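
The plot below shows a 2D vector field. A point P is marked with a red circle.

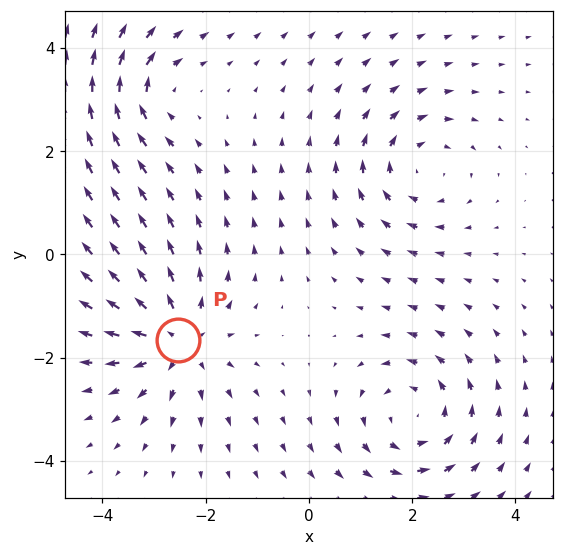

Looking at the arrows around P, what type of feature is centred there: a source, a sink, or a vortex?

source

At P (-2.5, -1.6) the arrows spread outward. Divergence about +5, curl ≈0 — positive divergence with near-zero curl is a source.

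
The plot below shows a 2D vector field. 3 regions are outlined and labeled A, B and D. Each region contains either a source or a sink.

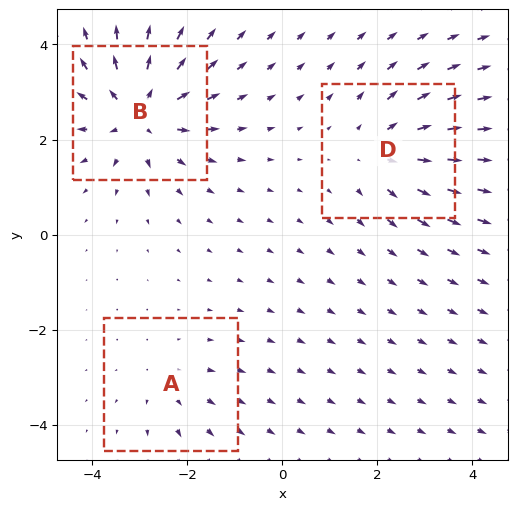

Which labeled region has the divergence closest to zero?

Divergence at each region's feature centre — A: about +2, B: about +6, D: about +4. Region A is closest to zero.

A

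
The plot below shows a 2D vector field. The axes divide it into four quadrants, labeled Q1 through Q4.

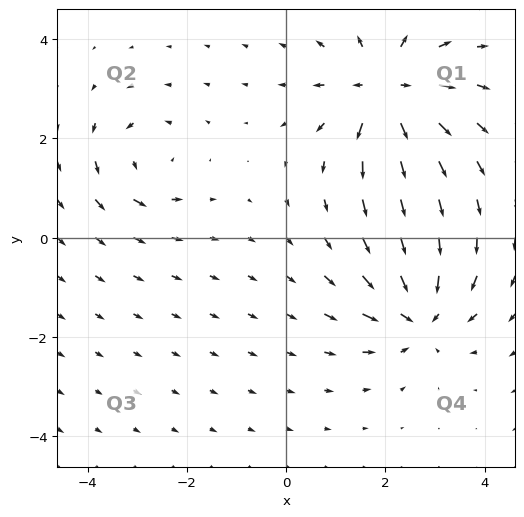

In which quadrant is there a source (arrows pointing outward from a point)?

Q1

The source sits at approximately (2.0, 3.0), which lies in quadrant Q1. The divergence there is about +5, positive as expected for a source.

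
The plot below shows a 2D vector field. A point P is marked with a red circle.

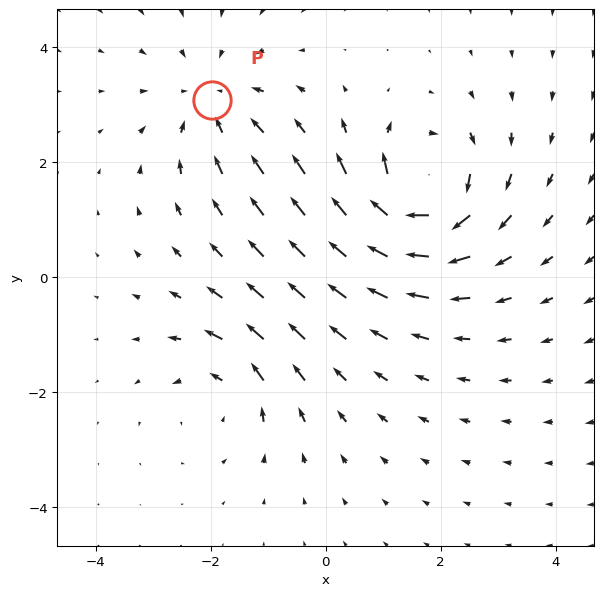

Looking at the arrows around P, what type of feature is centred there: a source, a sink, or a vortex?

sink

At P (-2.0, 3.1) the arrows converge inward. Divergence about -3, curl ≈0 — negative divergence with near-zero curl is a sink.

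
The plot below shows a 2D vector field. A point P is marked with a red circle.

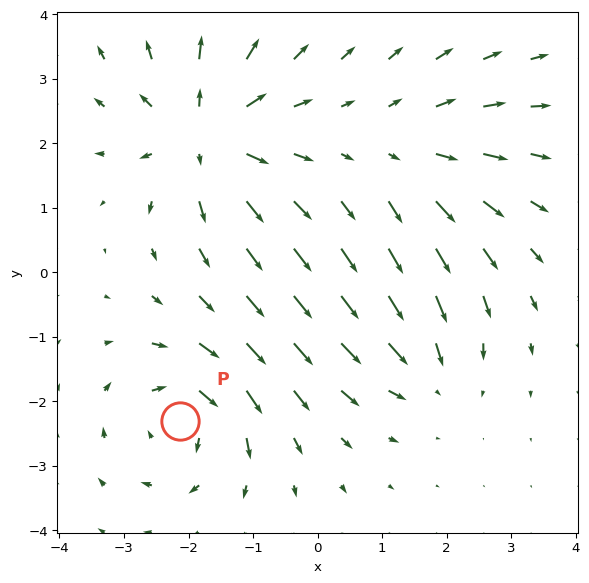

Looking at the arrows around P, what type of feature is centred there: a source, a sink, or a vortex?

At P (-2.1, -2.3) the arrows circulate clockwise. Divergence ≈0, curl about -5 — near-zero divergence with nonzero curl is a vortex.

vortex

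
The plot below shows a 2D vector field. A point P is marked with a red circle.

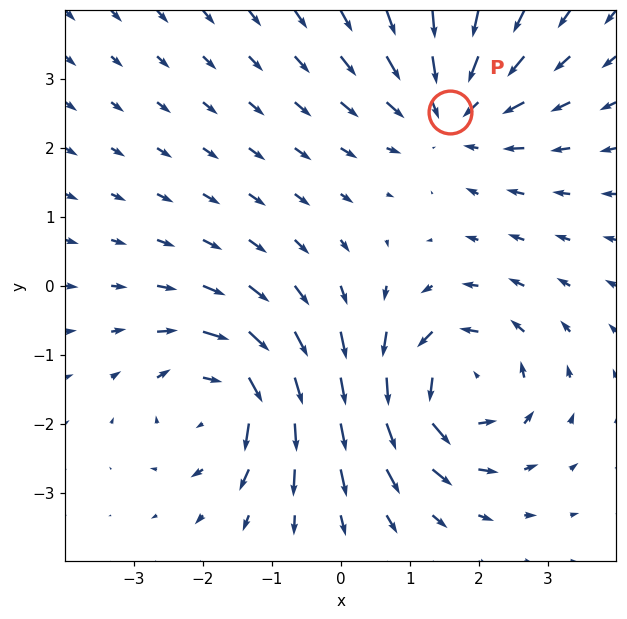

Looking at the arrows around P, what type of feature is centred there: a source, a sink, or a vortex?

At P (1.6, 2.5) the arrows converge inward. Divergence about -3, curl ≈0 — negative divergence with near-zero curl is a sink.

sink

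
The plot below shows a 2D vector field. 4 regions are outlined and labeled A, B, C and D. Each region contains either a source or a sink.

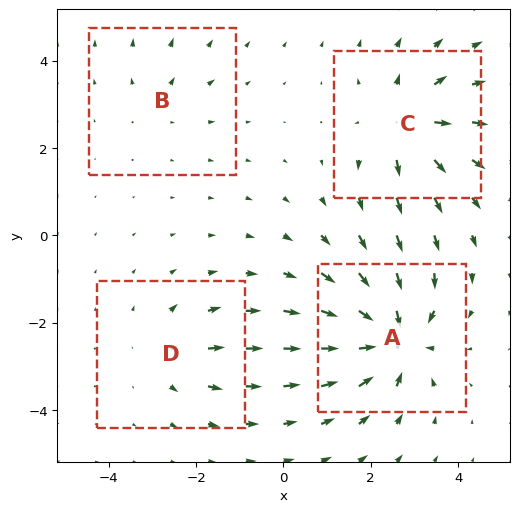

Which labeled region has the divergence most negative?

Divergence at each region's feature centre — A: about -8, B: about +2, C: about +6, D: about +4. Region A is most negative.

A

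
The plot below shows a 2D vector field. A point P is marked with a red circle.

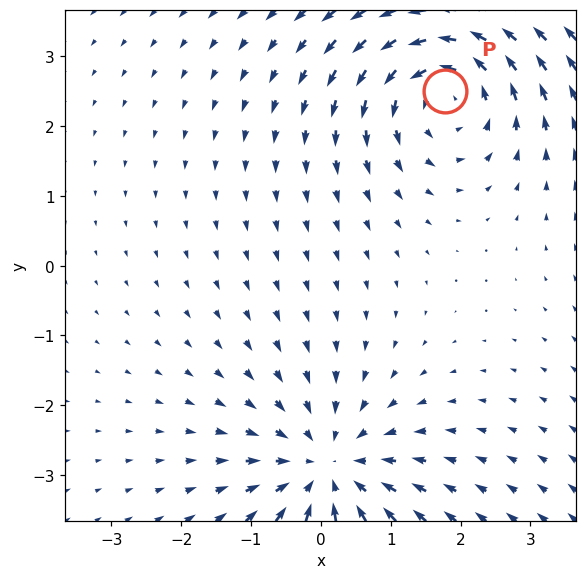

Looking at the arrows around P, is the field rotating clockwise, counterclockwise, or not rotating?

counterclockwise

Near P at (1.8, 2.5) the arrows circulate counterclockwise. The curl (z-component) there is about +5; positive curl means counterclockwise rotation.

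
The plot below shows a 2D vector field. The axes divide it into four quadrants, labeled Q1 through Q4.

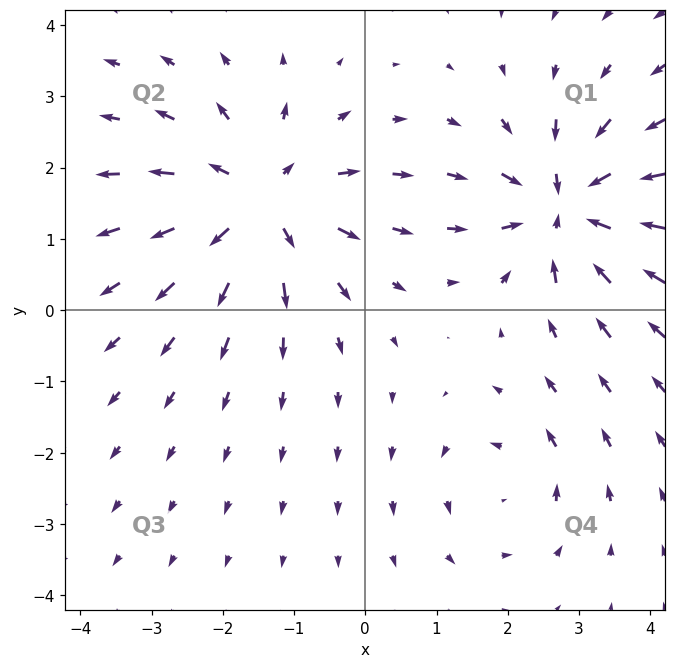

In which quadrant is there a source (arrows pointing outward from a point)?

Q2

The source sits at approximately (-1.5, 1.5), which lies in quadrant Q2. The divergence there is about +5, positive as expected for a source.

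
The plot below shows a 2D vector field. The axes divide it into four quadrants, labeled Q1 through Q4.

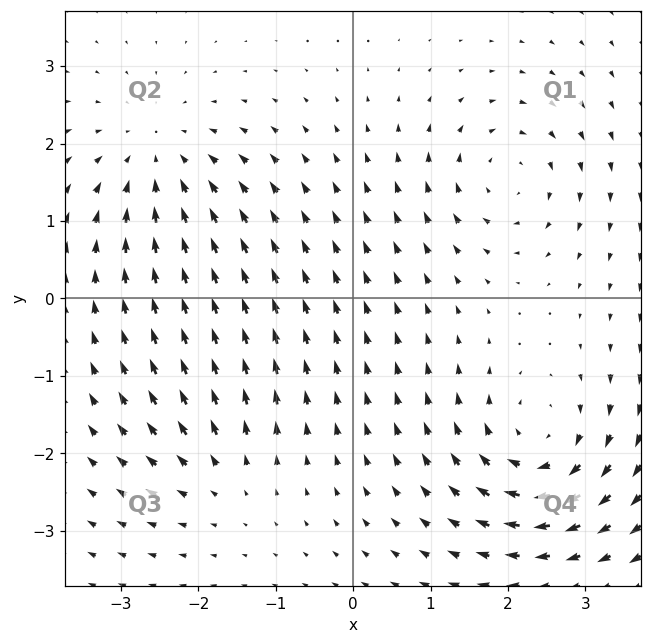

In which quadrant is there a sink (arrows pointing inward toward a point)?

The sink sits at approximately (-2.5, 1.8), which lies in quadrant Q2. The divergence there is about -4, negative as expected for a sink.

Q2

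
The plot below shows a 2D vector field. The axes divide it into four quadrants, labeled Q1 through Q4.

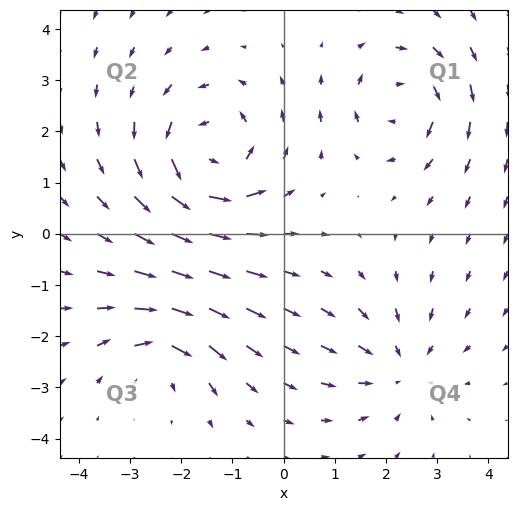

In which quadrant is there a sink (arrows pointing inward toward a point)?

The sink sits at approximately (2.3, -2.6), which lies in quadrant Q4. The divergence there is about -3, negative as expected for a sink.

Q4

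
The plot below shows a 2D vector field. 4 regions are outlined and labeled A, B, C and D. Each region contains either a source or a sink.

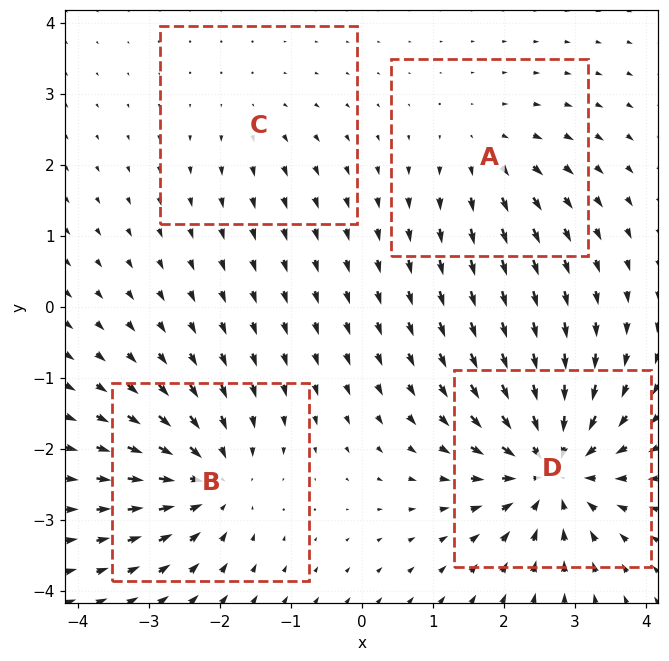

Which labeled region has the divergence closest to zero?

Divergence at each region's feature centre — A: about +4, B: about -6, C: about +2, D: about -8. Region C is closest to zero.

C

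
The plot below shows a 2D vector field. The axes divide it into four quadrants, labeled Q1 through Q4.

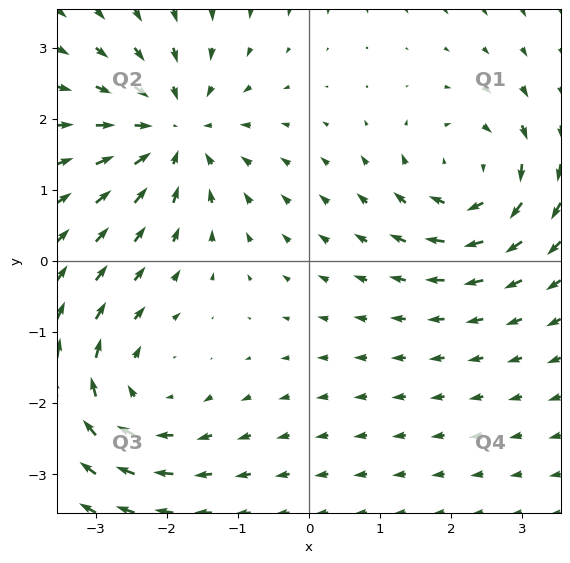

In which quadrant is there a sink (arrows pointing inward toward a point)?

The sink sits at approximately (-1.9, 1.8), which lies in quadrant Q2. The divergence there is about -5, negative as expected for a sink.

Q2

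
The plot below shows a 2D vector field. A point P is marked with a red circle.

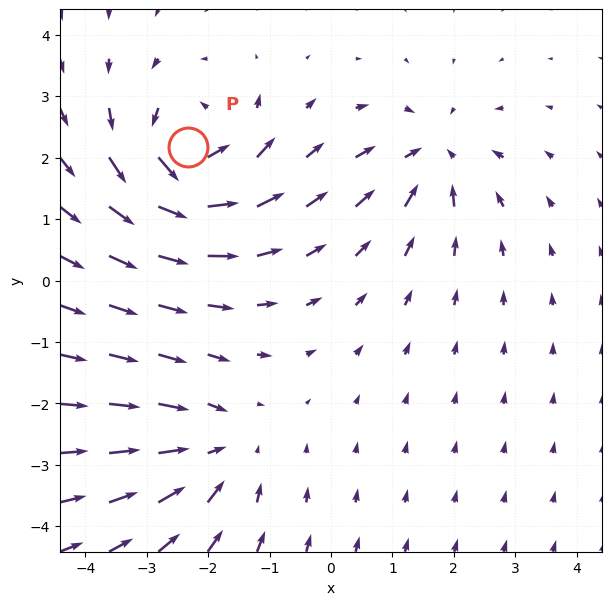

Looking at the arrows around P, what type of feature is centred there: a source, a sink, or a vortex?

vortex

At P (-2.3, 2.2) the arrows circulate counterclockwise. Divergence ≈0, curl about +6 — near-zero divergence with nonzero curl is a vortex.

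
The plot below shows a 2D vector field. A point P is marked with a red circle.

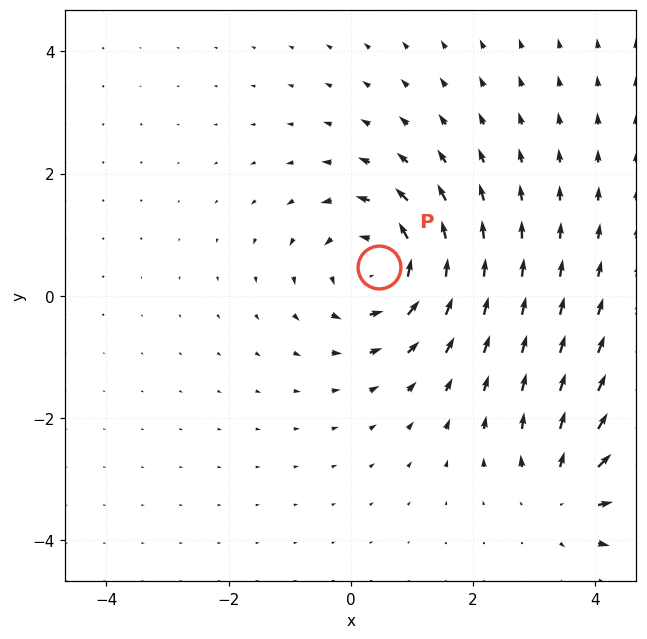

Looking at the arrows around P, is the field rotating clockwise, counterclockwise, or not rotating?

Near P at (0.5, 0.5) the arrows circulate counterclockwise. The curl (z-component) there is about +4; positive curl means counterclockwise rotation.

counterclockwise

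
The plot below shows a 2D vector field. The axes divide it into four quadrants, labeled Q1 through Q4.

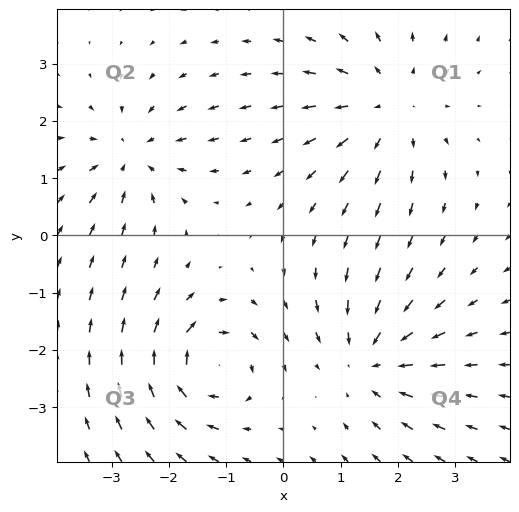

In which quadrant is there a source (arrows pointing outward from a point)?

Q1

The source sits at approximately (1.8, 2.3), which lies in quadrant Q1. The divergence there is about +4, positive as expected for a source.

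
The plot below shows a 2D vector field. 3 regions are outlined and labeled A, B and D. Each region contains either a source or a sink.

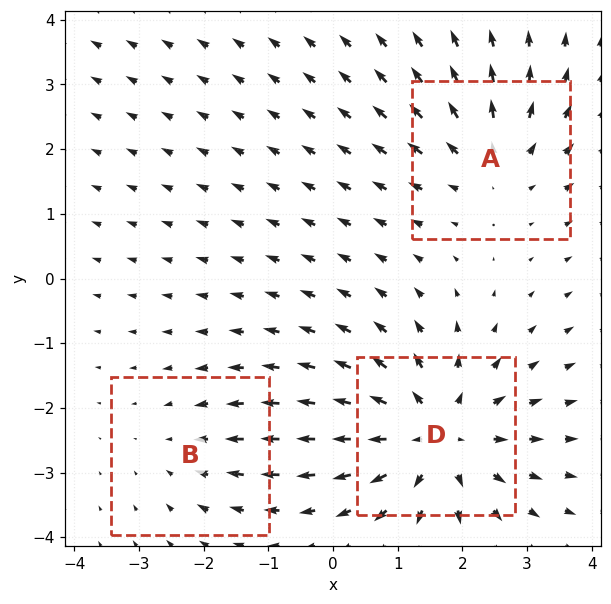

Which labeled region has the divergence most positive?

D

Divergence at each region's feature centre — A: about +3, B: about -2, D: about +5. Region D is most positive.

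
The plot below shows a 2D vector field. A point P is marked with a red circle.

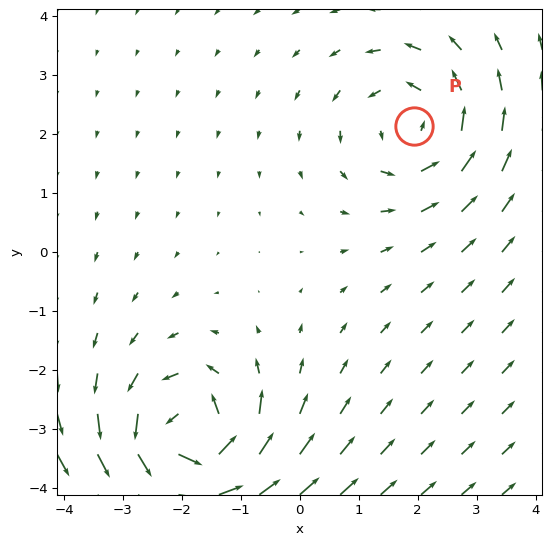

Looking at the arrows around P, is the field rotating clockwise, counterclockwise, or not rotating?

counterclockwise

Near P at (1.9, 2.1) the arrows circulate counterclockwise. The curl (z-component) there is about +2; positive curl means counterclockwise rotation.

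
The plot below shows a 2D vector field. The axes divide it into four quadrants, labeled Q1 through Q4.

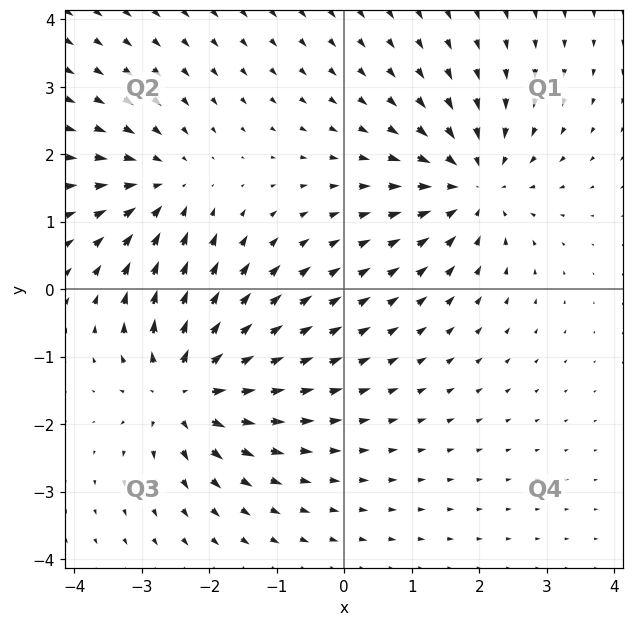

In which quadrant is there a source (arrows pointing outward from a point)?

Q3

The source sits at approximately (-2.4, -1.5), which lies in quadrant Q3. The divergence there is about +6, positive as expected for a source.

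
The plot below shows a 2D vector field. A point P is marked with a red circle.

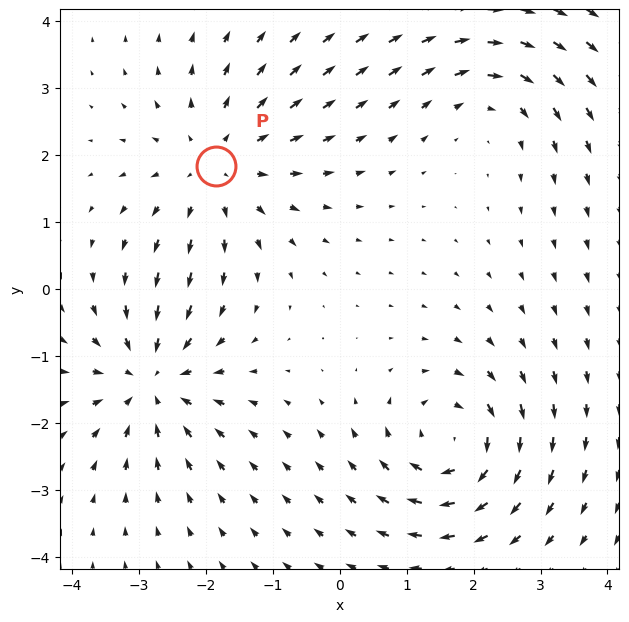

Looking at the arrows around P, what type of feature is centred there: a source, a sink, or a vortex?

At P (-1.8, 1.8) the arrows spread outward. Divergence about +4, curl ≈0 — positive divergence with near-zero curl is a source.

source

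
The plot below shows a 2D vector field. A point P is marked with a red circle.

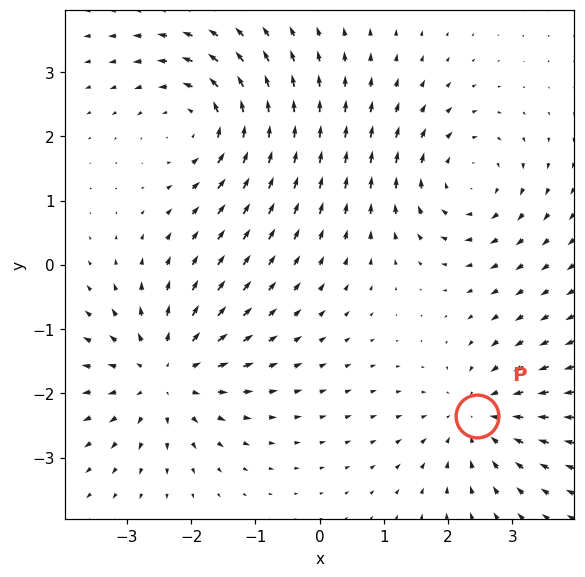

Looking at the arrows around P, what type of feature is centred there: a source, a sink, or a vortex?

sink

At P (2.4, -2.3) the arrows converge inward. Divergence about -4, curl ≈0 — negative divergence with near-zero curl is a sink.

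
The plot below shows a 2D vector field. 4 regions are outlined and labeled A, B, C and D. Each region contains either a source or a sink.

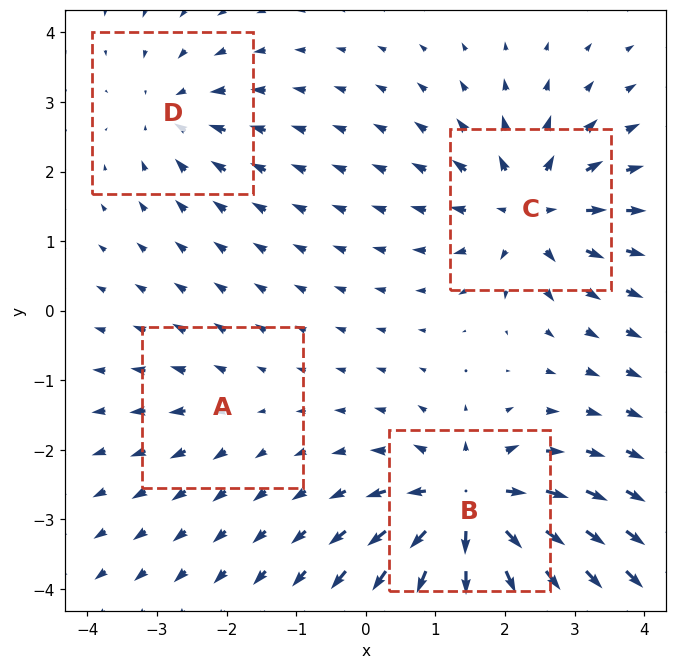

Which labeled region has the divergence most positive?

Divergence at each region's feature centre — A: about +2, B: about +9, C: about +6, D: about -4. Region B is most positive.

B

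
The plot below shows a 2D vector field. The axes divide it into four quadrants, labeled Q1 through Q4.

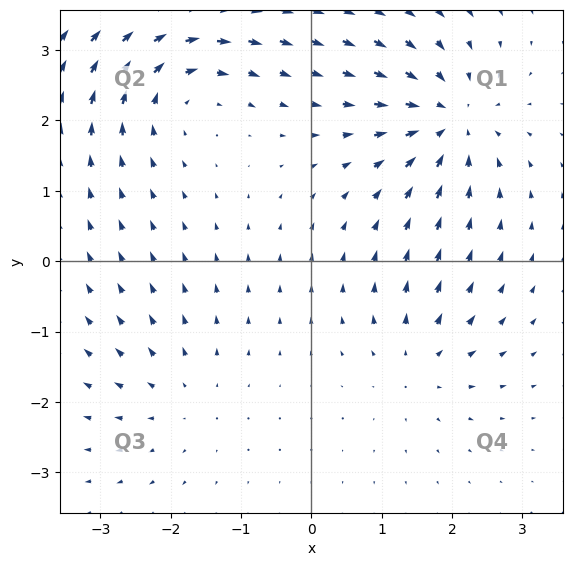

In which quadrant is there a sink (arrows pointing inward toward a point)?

Q1

The sink sits at approximately (2.0, 2.0), which lies in quadrant Q1. The divergence there is about -7, negative as expected for a sink.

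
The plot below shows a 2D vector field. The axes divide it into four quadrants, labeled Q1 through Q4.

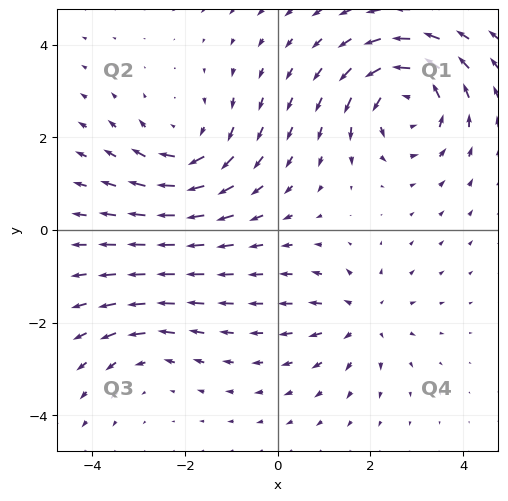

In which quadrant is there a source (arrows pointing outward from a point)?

Q4

The source sits at approximately (1.8, -1.9), which lies in quadrant Q4. The divergence there is about +3, positive as expected for a source.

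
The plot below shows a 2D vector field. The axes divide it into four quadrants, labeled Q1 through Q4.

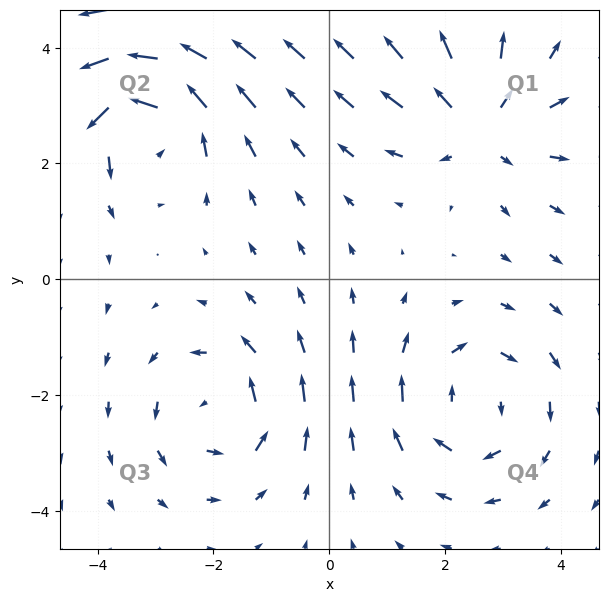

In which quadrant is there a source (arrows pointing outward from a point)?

The source sits at approximately (2.6, 2.7), which lies in quadrant Q1. The divergence there is about +4, positive as expected for a source.

Q1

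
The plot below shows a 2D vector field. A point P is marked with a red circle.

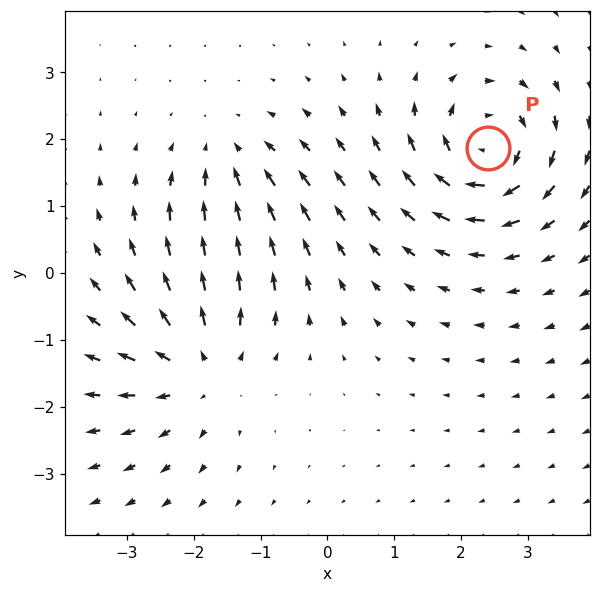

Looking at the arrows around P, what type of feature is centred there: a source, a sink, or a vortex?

At P (2.4, 1.9) the arrows circulate clockwise. Divergence ≈0, curl about -6 — near-zero divergence with nonzero curl is a vortex.

vortex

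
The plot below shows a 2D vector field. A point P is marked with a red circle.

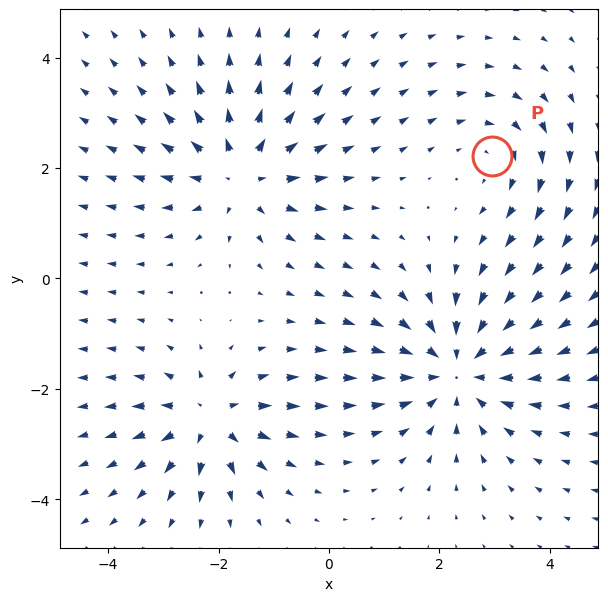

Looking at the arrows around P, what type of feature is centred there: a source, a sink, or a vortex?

vortex

At P (3.0, 2.2) the arrows circulate clockwise. Divergence ≈0, curl about -2 — near-zero divergence with nonzero curl is a vortex.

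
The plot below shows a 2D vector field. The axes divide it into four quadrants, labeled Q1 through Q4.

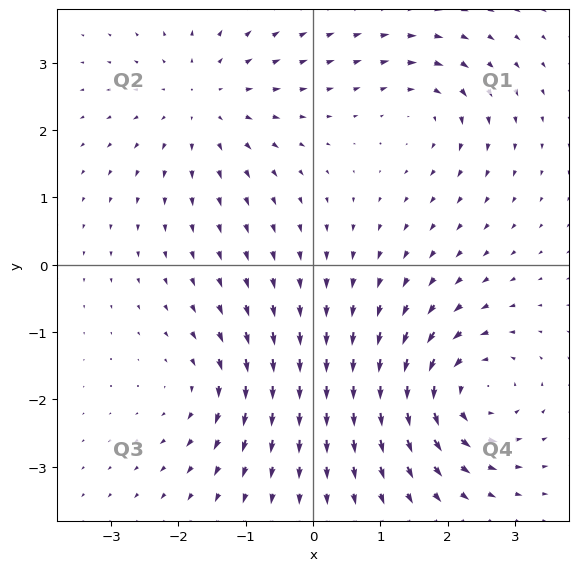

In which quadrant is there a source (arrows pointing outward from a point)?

Q2

The source sits at approximately (-1.6, 2.4), which lies in quadrant Q2. The divergence there is about +4, positive as expected for a source.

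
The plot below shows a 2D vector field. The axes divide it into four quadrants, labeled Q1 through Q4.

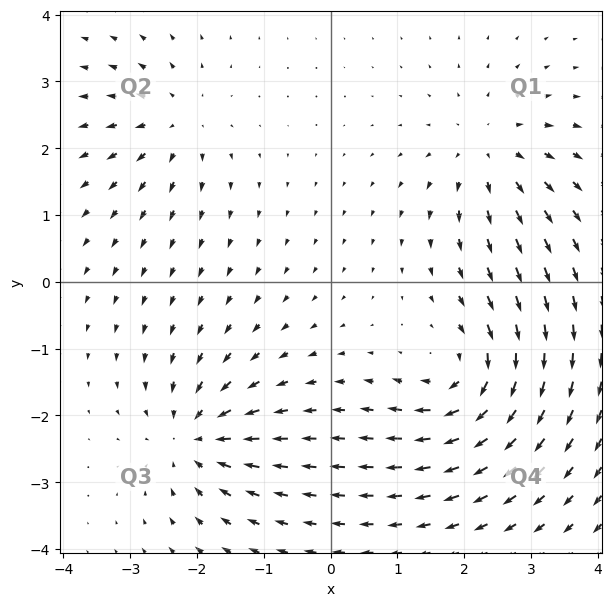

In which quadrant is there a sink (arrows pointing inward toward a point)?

Q3

The sink sits at approximately (-2.0, -2.3), which lies in quadrant Q3. The divergence there is about -6, negative as expected for a sink.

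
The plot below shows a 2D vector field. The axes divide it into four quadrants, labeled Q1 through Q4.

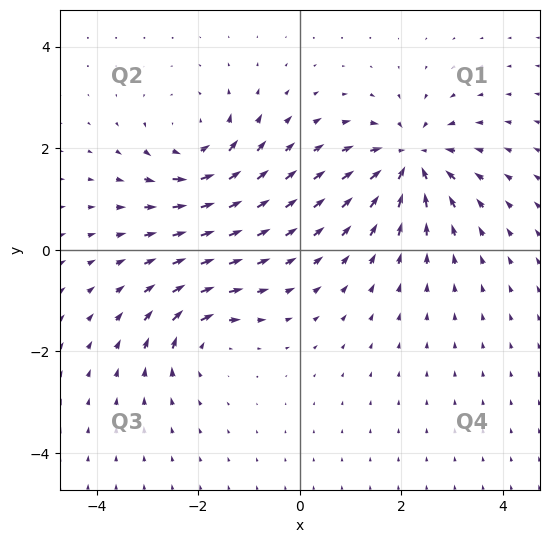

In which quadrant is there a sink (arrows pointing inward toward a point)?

Q1

The sink sits at approximately (2.2, 1.8), which lies in quadrant Q1. The divergence there is about -6, negative as expected for a sink.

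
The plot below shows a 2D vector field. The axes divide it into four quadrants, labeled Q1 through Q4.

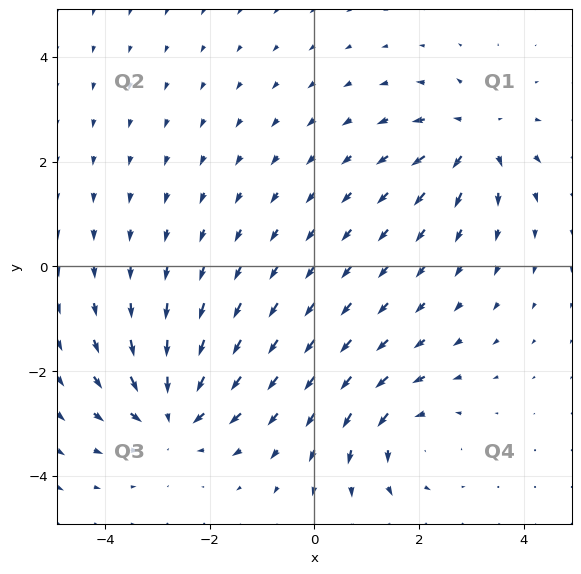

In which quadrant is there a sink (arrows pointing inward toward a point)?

Q3

The sink sits at approximately (-2.7, -2.8), which lies in quadrant Q3. The divergence there is about -5, negative as expected for a sink.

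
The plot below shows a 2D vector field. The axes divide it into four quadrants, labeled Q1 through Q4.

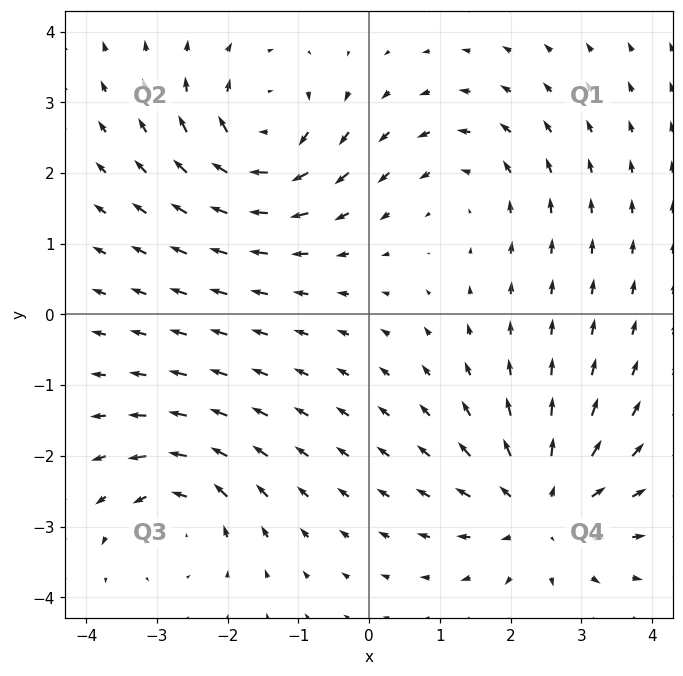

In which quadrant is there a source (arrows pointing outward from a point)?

The source sits at approximately (2.5, -2.8), which lies in quadrant Q4. The divergence there is about +5, positive as expected for a source.

Q4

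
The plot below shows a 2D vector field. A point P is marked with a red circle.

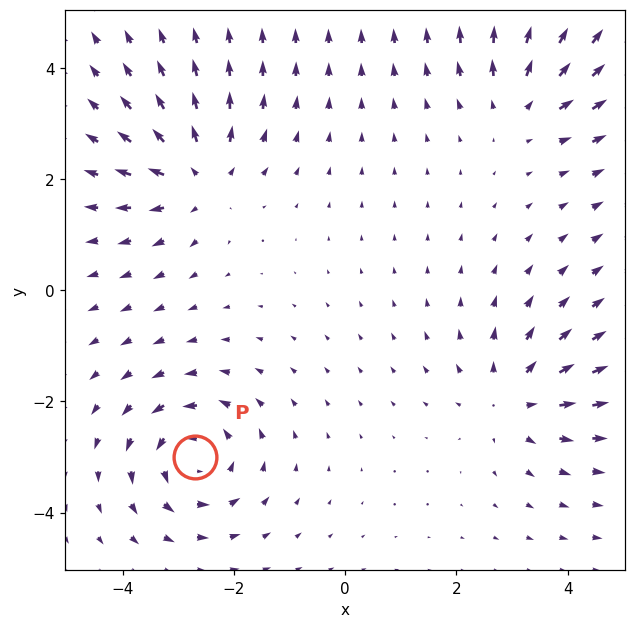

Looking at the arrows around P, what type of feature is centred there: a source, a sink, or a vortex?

vortex

At P (-2.7, -3.0) the arrows circulate counterclockwise. Divergence ≈0, curl about +4 — near-zero divergence with nonzero curl is a vortex.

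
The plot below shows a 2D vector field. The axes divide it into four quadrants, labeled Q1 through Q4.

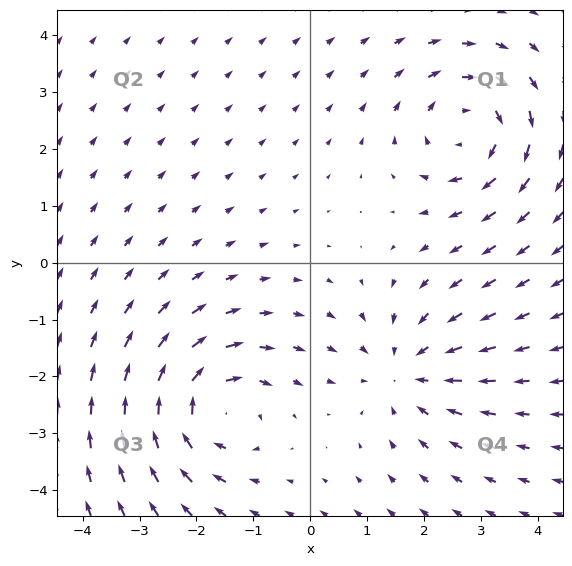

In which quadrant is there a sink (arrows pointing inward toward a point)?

Q4

The sink sits at approximately (1.7, -1.9), which lies in quadrant Q4. The divergence there is about -4, negative as expected for a sink.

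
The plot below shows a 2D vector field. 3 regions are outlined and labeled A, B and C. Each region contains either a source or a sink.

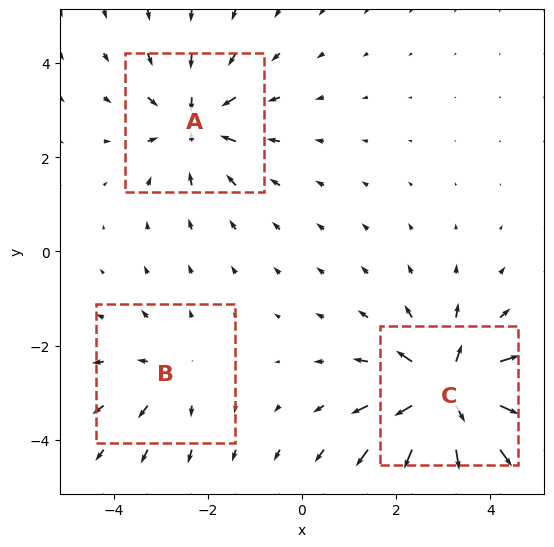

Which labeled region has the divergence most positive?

Divergence at each region's feature centre — A: about -4, B: about +2, C: about +6. Region C is most positive.

C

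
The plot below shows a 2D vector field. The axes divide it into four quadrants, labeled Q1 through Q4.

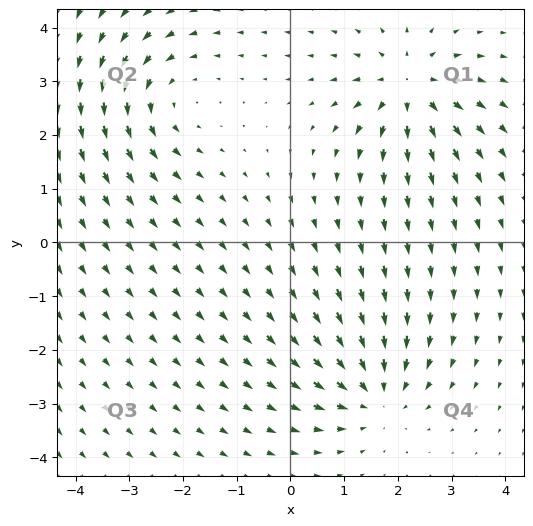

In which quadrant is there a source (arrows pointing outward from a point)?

Q1

The source sits at approximately (2.2, 2.9), which lies in quadrant Q1. The divergence there is about +4, positive as expected for a source.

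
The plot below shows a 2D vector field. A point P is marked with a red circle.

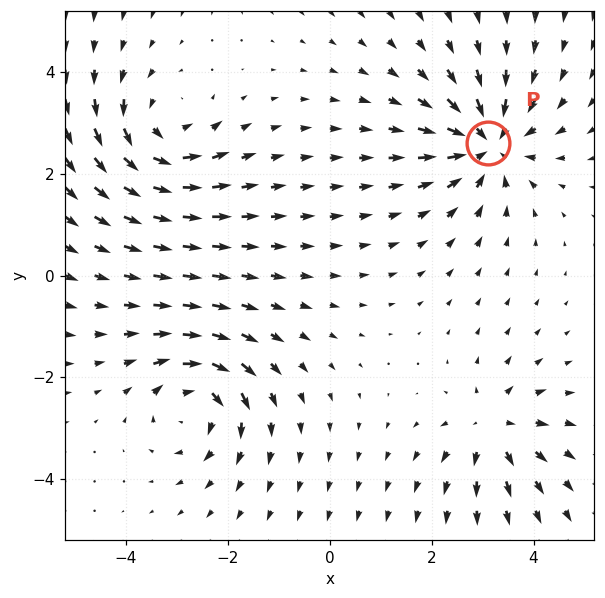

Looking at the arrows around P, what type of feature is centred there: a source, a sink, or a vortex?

At P (3.1, 2.6) the arrows converge inward. Divergence about -5, curl ≈0 — negative divergence with near-zero curl is a sink.

sink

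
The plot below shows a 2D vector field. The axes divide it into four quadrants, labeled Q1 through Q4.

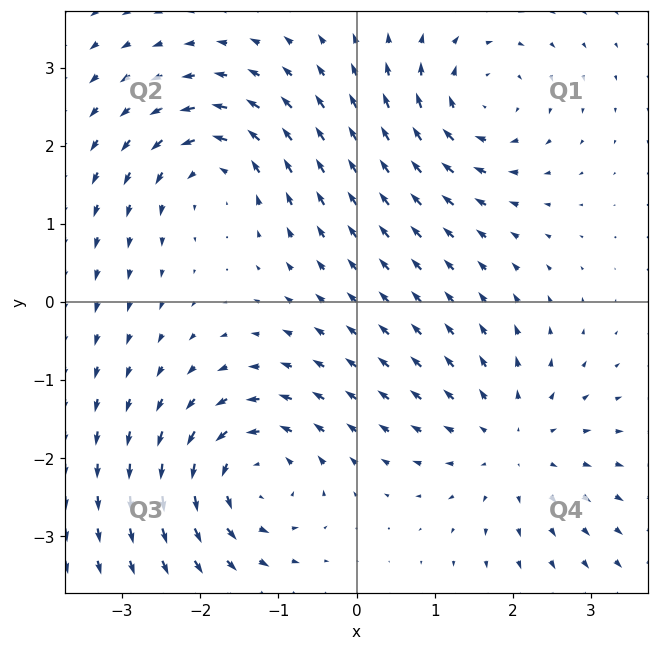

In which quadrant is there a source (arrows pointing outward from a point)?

The source sits at approximately (2.0, -1.8), which lies in quadrant Q4. The divergence there is about +3, positive as expected for a source.

Q4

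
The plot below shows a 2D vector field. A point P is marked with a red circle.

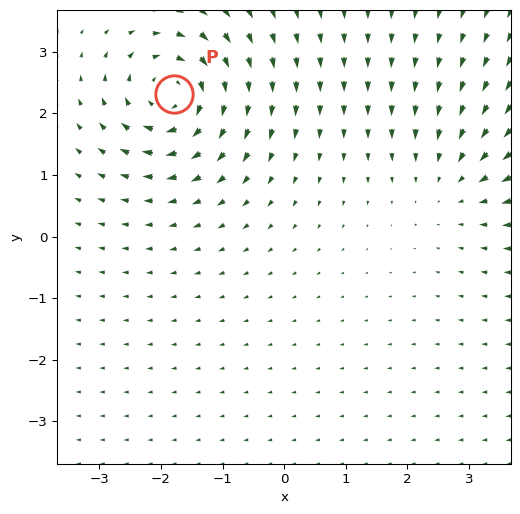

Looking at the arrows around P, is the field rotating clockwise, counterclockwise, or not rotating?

clockwise

Near P at (-1.8, 2.3) the arrows circulate clockwise. The curl (z-component) there is about -6; negative curl means clockwise rotation.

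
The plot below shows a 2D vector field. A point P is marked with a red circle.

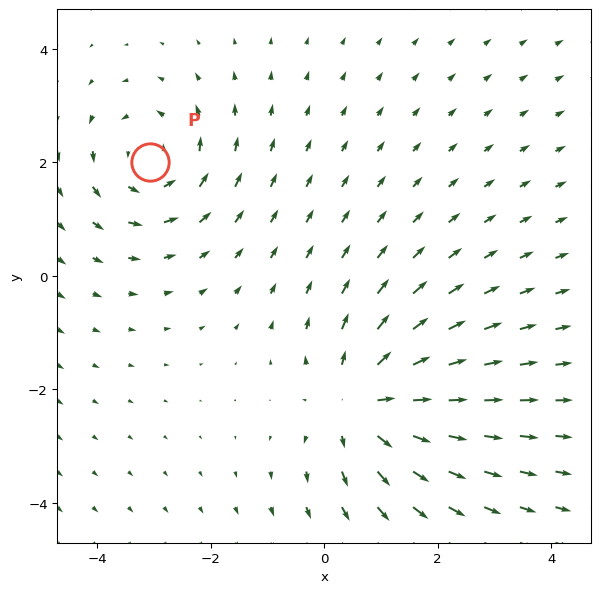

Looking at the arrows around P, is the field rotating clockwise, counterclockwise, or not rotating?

Near P at (-3.1, 2.0) the arrows circulate counterclockwise. The curl (z-component) there is about +3; positive curl means counterclockwise rotation.

counterclockwise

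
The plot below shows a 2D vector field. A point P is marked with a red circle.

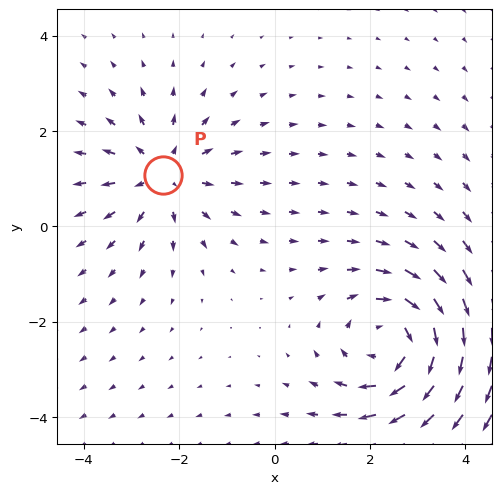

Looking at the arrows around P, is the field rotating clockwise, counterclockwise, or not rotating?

not rotating

Near P at (-2.3, 1.1) the arrows show no circulation. The curl there is ≈0.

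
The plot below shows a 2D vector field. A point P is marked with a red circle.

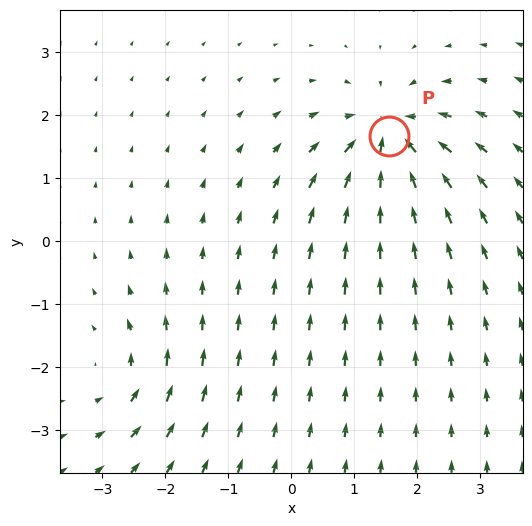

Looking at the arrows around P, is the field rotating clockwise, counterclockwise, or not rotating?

Near P at (1.5, 1.7) the arrows show no circulation. The curl there is ≈0.

not rotating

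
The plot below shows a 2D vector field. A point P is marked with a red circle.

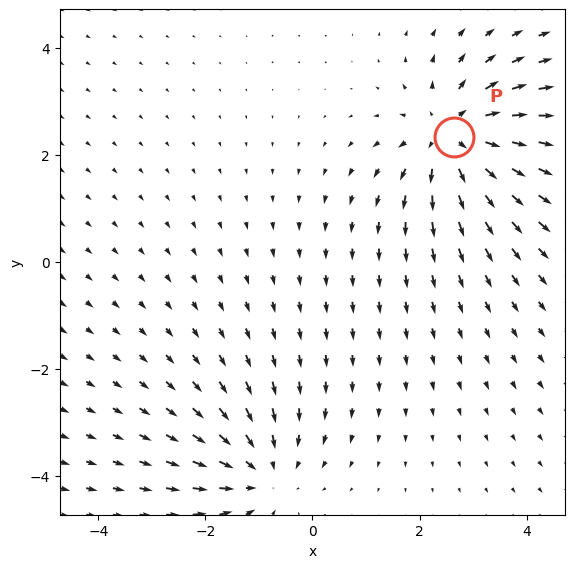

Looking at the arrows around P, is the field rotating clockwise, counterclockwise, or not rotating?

Near P at (2.6, 2.3) the arrows show no circulation. The curl there is ≈0.

not rotating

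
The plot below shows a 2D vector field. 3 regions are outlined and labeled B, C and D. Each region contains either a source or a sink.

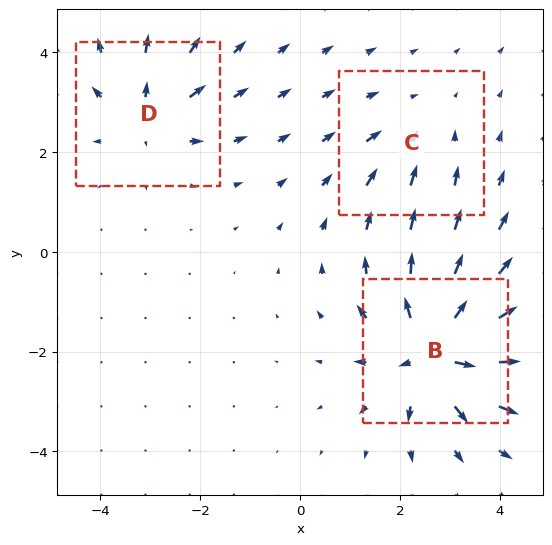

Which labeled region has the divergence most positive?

Divergence at each region's feature centre — B: about +6, C: about -2, D: about +4. Region B is most positive.

B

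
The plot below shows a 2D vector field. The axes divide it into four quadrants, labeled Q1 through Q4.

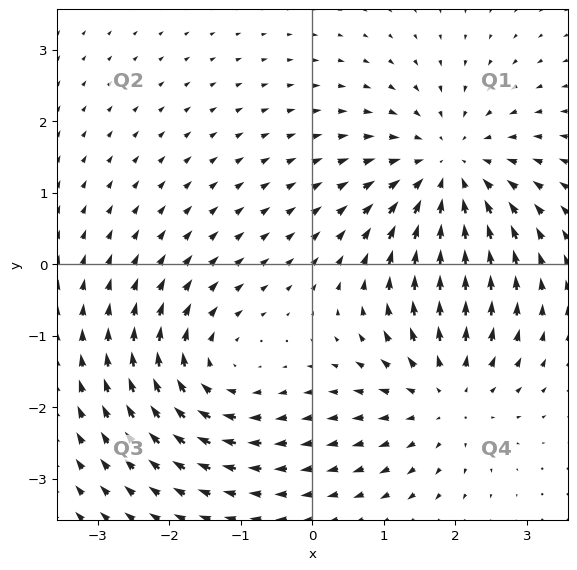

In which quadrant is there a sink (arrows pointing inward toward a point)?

Q1

The sink sits at approximately (1.9, 1.3), which lies in quadrant Q1. The divergence there is about -3, negative as expected for a sink.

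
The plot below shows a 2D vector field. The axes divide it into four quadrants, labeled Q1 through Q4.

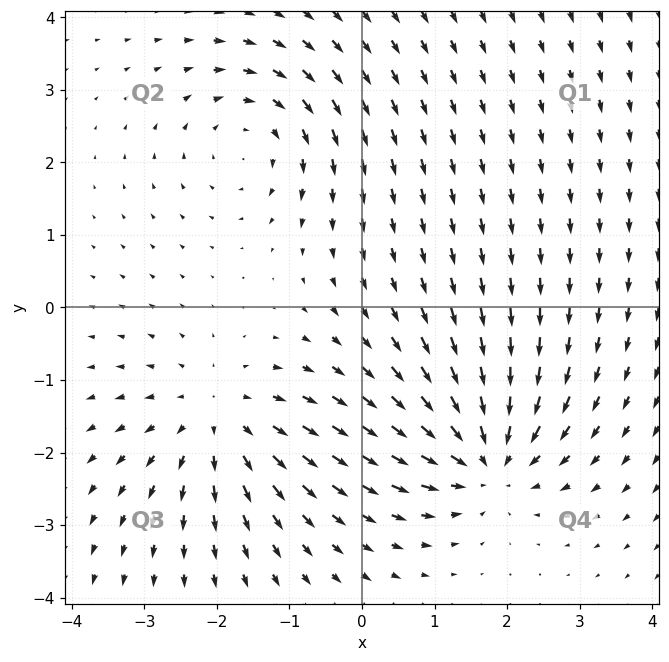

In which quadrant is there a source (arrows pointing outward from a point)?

The source sits at approximately (-2.0, -1.5), which lies in quadrant Q3. The divergence there is about +4, positive as expected for a source.

Q3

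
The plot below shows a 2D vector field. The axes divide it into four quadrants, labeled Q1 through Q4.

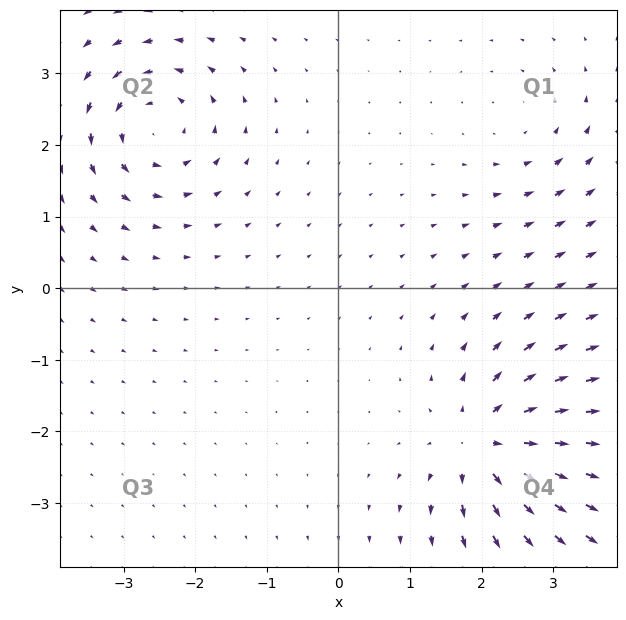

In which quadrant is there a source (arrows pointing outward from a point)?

Q4

The source sits at approximately (2.1, -2.2), which lies in quadrant Q4. The divergence there is about +7, positive as expected for a source.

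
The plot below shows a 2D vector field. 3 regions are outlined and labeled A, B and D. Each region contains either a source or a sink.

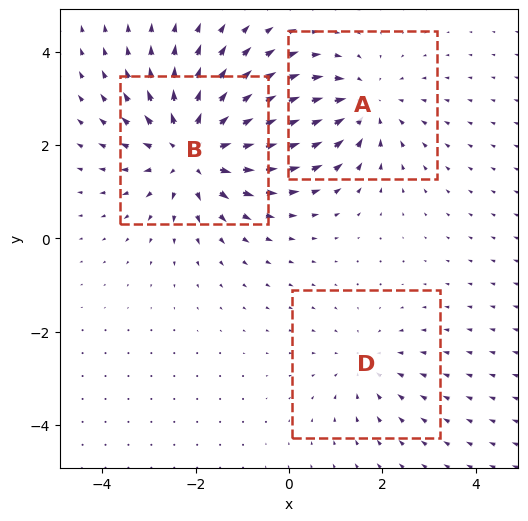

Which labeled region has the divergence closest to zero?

D

Divergence at each region's feature centre — A: about -3, B: about +4, D: about -2. Region D is closest to zero.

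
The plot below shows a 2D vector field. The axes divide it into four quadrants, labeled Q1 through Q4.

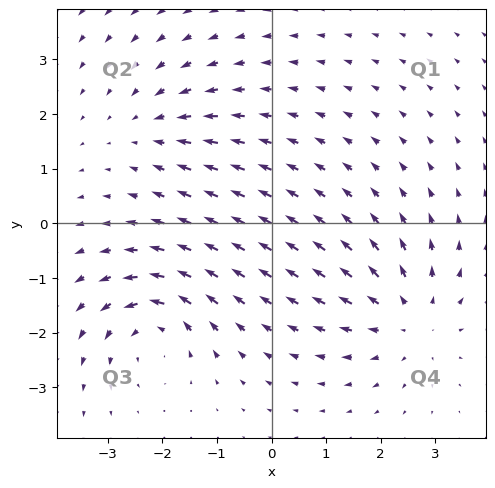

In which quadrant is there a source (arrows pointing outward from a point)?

The source sits at approximately (2.5, -1.7), which lies in quadrant Q4. The divergence there is about +4, positive as expected for a source.

Q4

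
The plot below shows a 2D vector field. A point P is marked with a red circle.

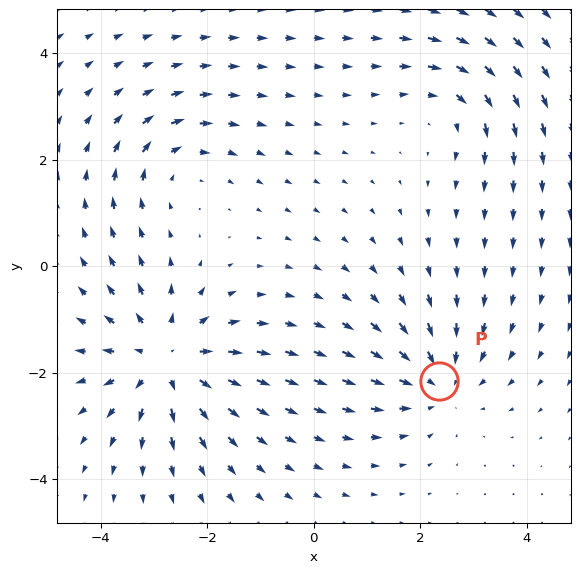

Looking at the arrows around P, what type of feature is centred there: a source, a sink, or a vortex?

sink

At P (2.3, -2.2) the arrows converge inward. Divergence about -3, curl ≈0 — negative divergence with near-zero curl is a sink.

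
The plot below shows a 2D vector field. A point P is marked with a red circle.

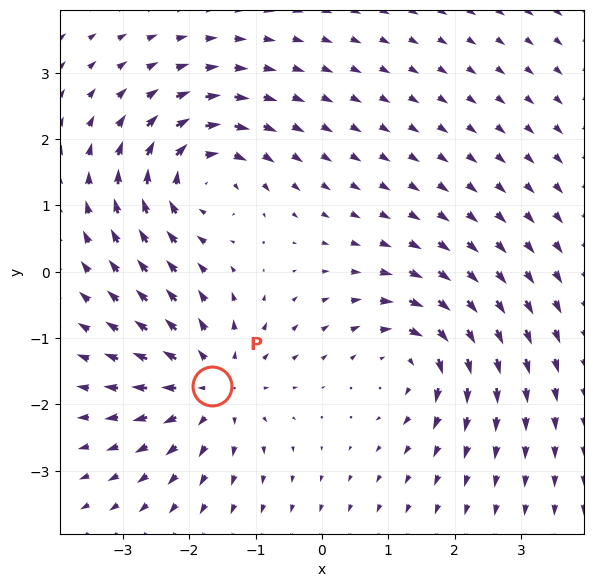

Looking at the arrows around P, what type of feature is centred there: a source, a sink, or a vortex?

source

At P (-1.7, -1.7) the arrows spread outward. Divergence about +5, curl ≈0 — positive divergence with near-zero curl is a source.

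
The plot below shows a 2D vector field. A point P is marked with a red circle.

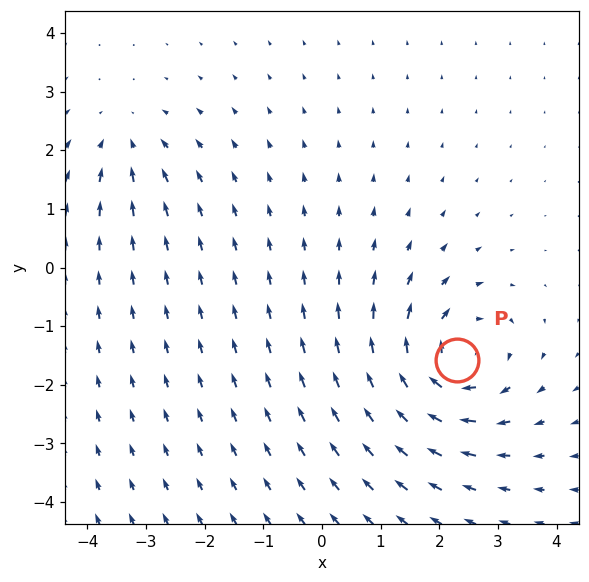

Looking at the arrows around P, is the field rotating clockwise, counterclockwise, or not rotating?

Near P at (2.3, -1.6) the arrows circulate clockwise. The curl (z-component) there is about -5; negative curl means clockwise rotation.

clockwise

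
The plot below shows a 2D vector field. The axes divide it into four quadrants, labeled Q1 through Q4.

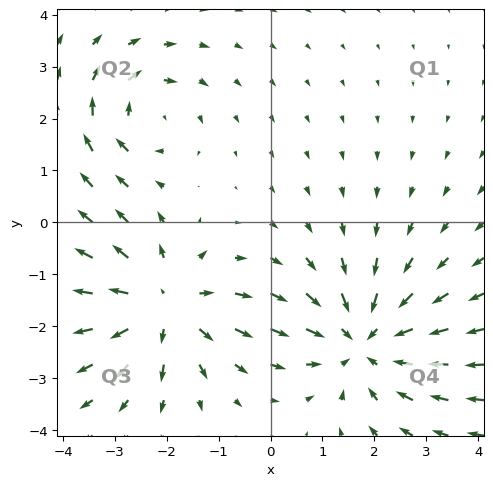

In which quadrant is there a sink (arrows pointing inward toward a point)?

The sink sits at approximately (1.8, -2.3), which lies in quadrant Q4. The divergence there is about -4, negative as expected for a sink.

Q4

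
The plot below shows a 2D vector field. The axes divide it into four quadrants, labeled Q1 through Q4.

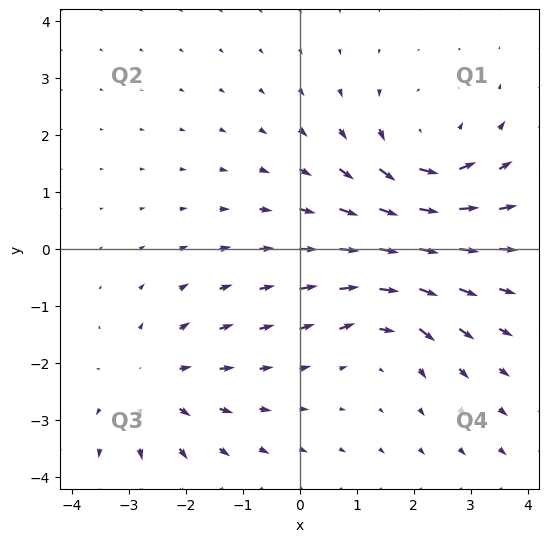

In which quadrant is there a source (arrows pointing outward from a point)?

Q3

The source sits at approximately (-2.6, -2.4), which lies in quadrant Q3. The divergence there is about +3, positive as expected for a source.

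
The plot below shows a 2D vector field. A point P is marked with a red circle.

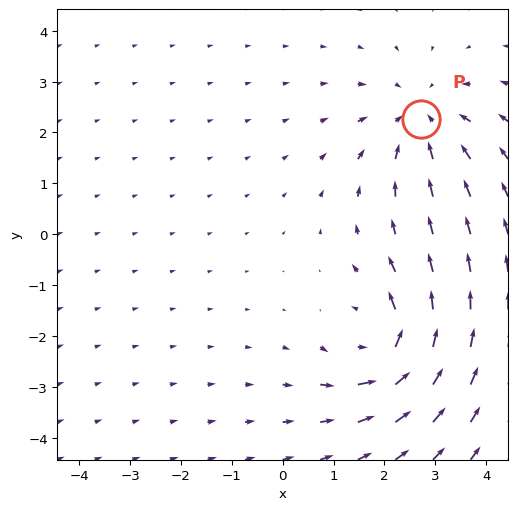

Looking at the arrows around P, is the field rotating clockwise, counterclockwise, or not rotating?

not rotating

Near P at (2.7, 2.3) the arrows show no circulation. The curl there is ≈0.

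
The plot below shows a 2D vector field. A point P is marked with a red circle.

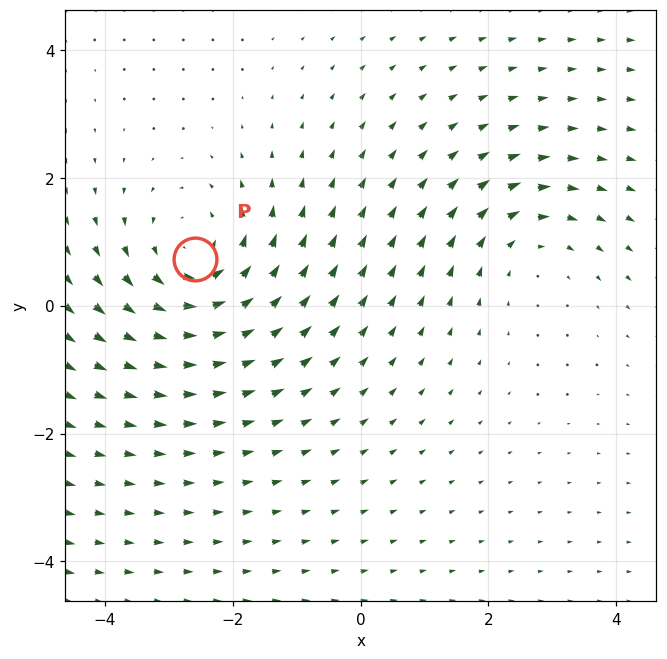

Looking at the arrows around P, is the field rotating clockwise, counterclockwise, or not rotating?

counterclockwise

Near P at (-2.6, 0.7) the arrows circulate counterclockwise. The curl (z-component) there is about +4; positive curl means counterclockwise rotation.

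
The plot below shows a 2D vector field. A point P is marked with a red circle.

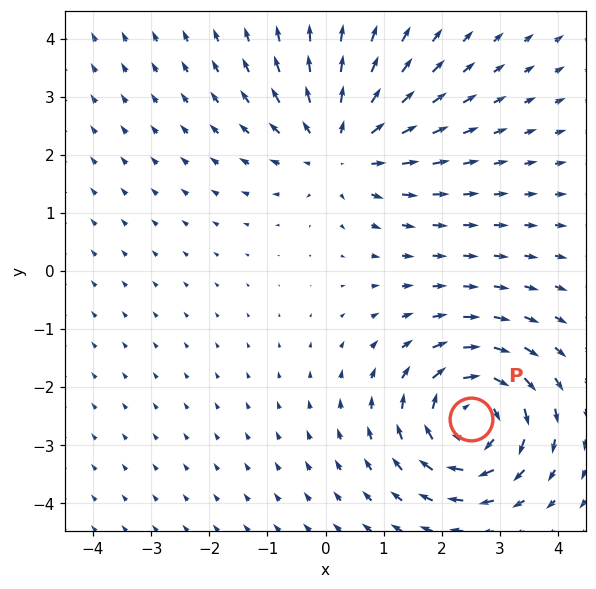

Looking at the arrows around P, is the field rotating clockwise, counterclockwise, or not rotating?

clockwise

Near P at (2.5, -2.5) the arrows circulate clockwise. The curl (z-component) there is about -5; negative curl means clockwise rotation.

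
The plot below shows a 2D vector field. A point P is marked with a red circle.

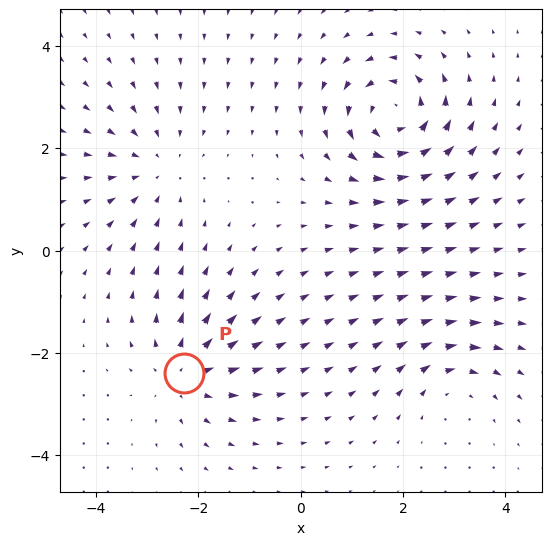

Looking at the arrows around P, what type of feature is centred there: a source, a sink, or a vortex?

At P (-2.3, -2.4) the arrows spread outward. Divergence about +4, curl ≈0 — positive divergence with near-zero curl is a source.

source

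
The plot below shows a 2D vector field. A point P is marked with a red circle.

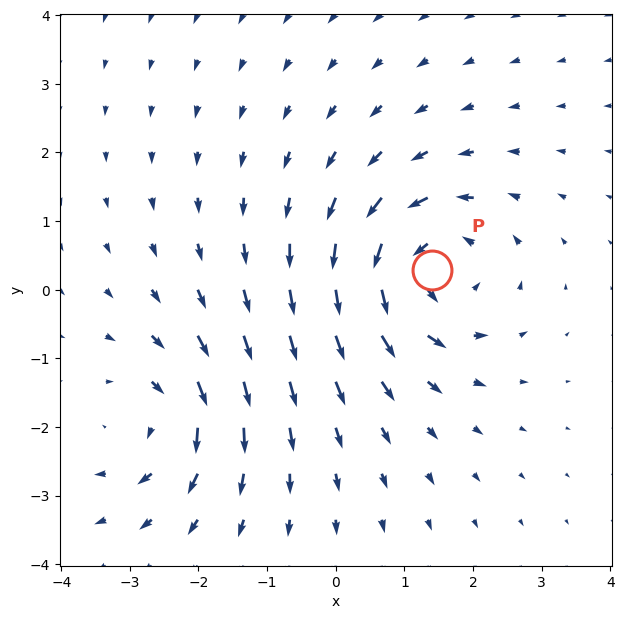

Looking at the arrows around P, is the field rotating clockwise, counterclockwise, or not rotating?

Near P at (1.4, 0.3) the arrows circulate counterclockwise. The curl (z-component) there is about +6; positive curl means counterclockwise rotation.

counterclockwise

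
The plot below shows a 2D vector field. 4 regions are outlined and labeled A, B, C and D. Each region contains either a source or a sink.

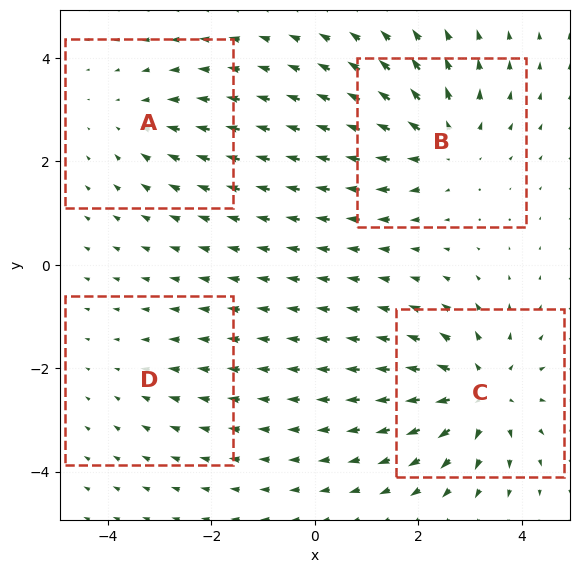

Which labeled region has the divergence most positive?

C

Divergence at each region's feature centre — A: about -3, B: about +5, C: about +6, D: about -2. Region C is most positive.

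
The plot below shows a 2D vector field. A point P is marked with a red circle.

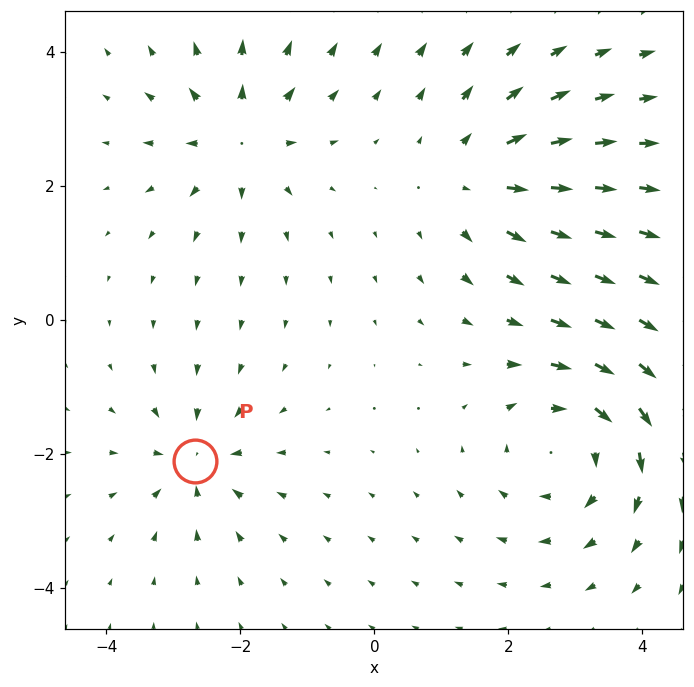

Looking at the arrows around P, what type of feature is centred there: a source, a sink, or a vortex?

sink

At P (-2.7, -2.1) the arrows converge inward. Divergence about -4, curl ≈0 — negative divergence with near-zero curl is a sink.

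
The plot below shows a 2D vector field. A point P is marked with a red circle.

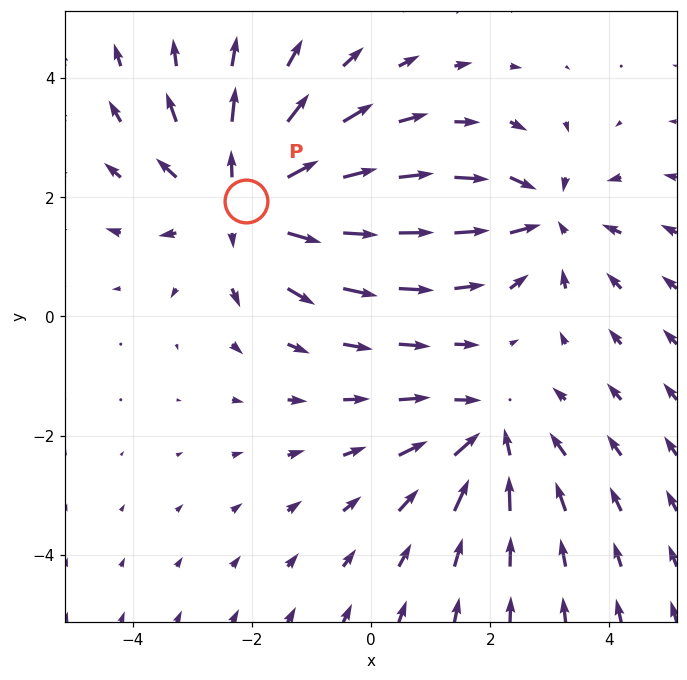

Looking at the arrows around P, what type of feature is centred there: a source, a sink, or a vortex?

At P (-2.1, 1.9) the arrows spread outward. Divergence about +4, curl ≈0 — positive divergence with near-zero curl is a source.

source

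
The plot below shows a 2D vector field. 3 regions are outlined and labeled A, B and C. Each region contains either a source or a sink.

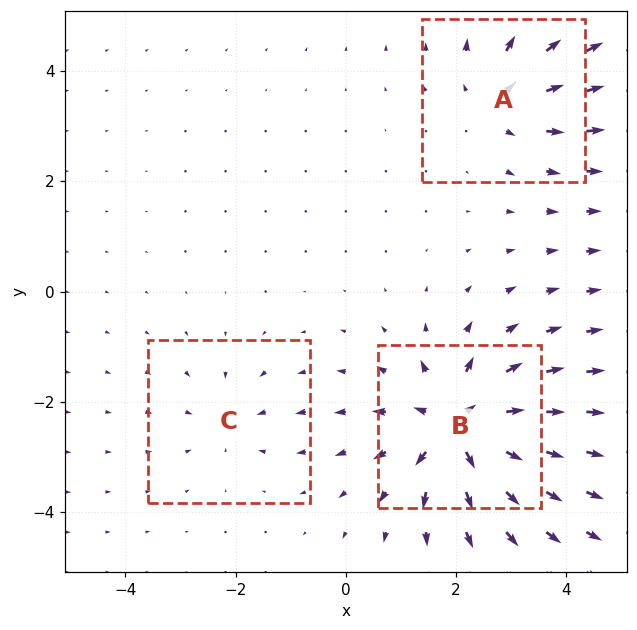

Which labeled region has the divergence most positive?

B

Divergence at each region's feature centre — A: about +4, B: about +6, C: about -2. Region B is most positive.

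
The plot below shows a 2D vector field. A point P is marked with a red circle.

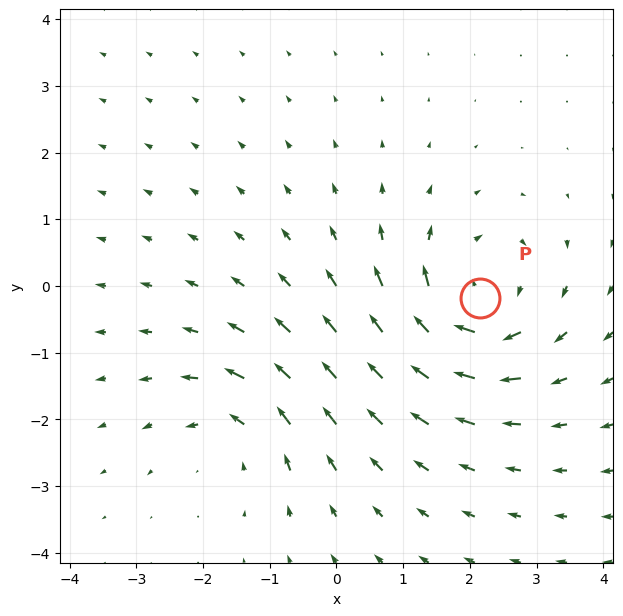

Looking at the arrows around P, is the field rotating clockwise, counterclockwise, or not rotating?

clockwise

Near P at (2.2, -0.2) the arrows circulate clockwise. The curl (z-component) there is about -4; negative curl means clockwise rotation.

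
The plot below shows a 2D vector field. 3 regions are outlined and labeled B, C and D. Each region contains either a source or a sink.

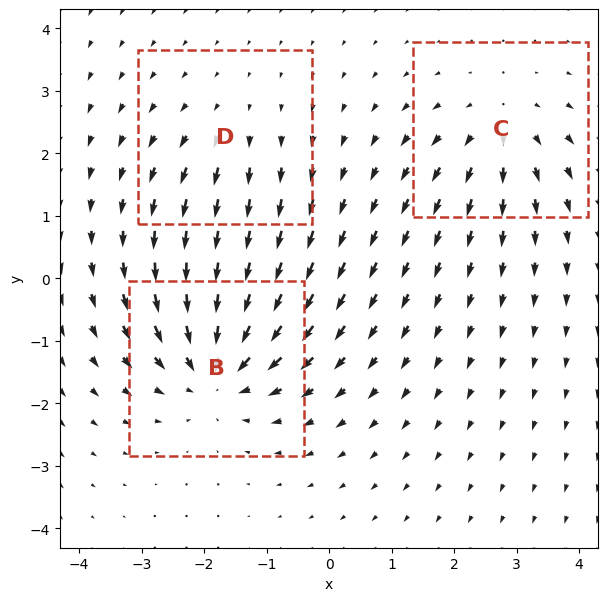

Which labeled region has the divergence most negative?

Divergence at each region's feature centre — B: about -4, C: about +3, D: about +2. Region B is most negative.

B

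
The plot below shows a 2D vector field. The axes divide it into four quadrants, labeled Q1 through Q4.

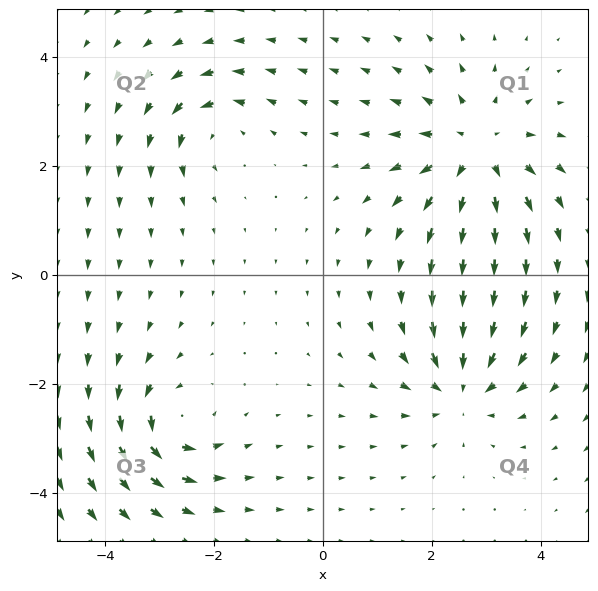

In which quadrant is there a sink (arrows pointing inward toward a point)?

Q4

The sink sits at approximately (2.5, -2.1), which lies in quadrant Q4. The divergence there is about -4, negative as expected for a sink.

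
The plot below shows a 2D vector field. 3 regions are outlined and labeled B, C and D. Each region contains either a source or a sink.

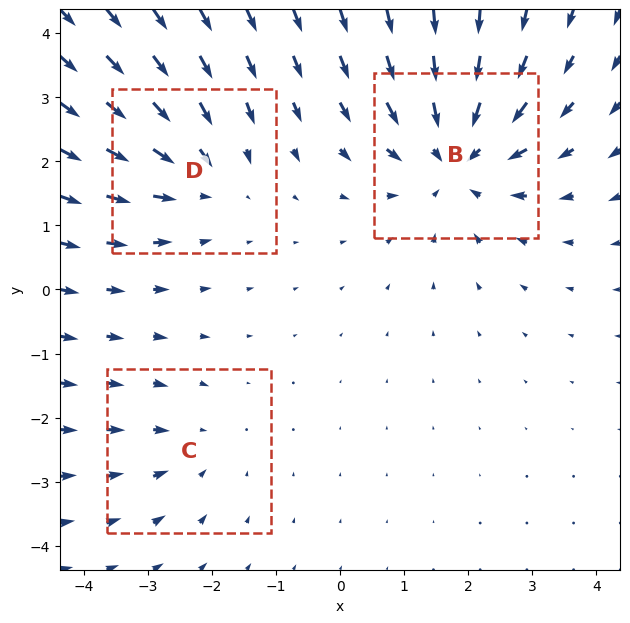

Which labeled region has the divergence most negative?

B

Divergence at each region's feature centre — B: about -4, C: about -2, D: about -3. Region B is most negative.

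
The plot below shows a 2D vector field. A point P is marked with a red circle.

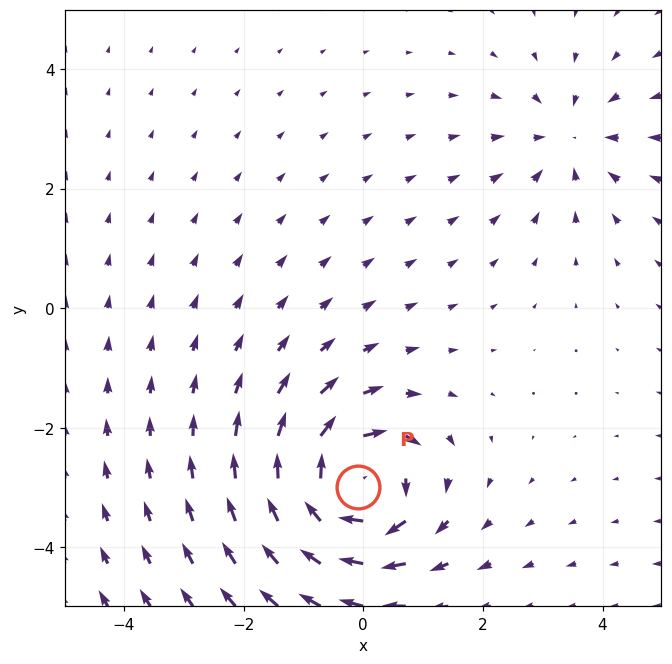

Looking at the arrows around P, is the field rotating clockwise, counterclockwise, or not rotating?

clockwise

Near P at (-0.1, -3.0) the arrows circulate clockwise. The curl (z-component) there is about -6; negative curl means clockwise rotation.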